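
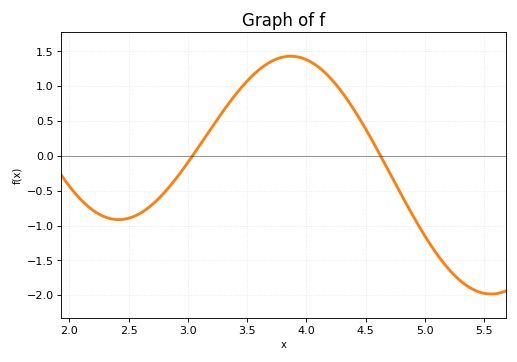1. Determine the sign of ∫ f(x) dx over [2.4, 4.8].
positive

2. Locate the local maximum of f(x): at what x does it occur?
3.85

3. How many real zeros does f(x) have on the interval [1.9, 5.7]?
2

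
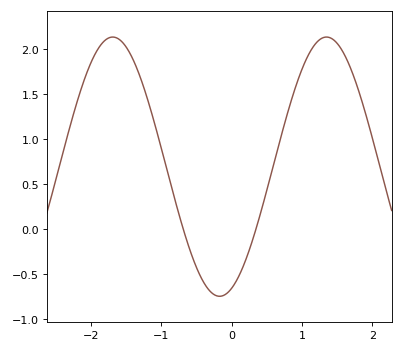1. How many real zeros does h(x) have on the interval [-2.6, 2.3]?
2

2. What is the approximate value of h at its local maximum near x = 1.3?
2.13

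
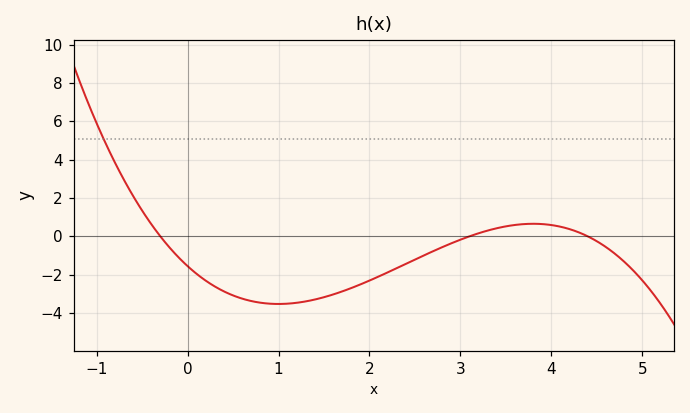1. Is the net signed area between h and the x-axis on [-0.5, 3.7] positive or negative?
negative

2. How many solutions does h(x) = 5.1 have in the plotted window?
1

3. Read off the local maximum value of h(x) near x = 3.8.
0.6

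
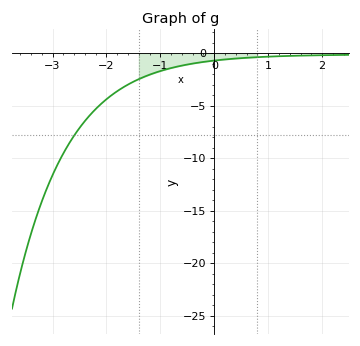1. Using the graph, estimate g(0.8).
-0.5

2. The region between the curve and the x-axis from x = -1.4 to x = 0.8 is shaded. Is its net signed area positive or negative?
negative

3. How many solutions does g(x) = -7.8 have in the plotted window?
1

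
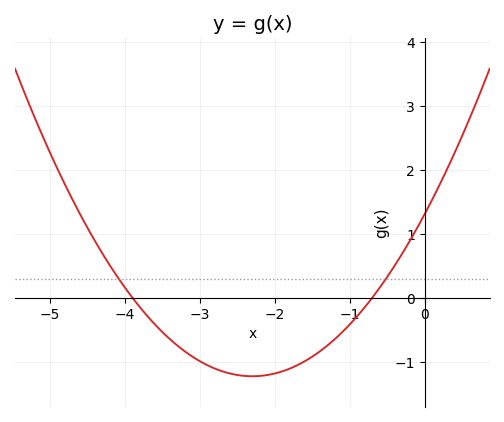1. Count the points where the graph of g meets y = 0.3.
2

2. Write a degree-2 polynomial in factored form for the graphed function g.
y = 0.48(x + 3.9)(x + 0.7)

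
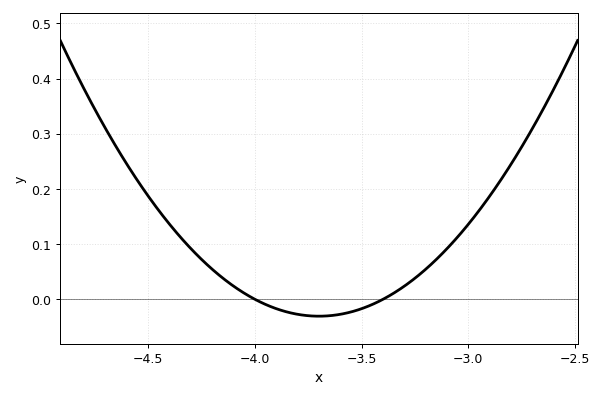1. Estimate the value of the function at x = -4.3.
0.09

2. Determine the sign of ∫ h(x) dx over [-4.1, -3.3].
negative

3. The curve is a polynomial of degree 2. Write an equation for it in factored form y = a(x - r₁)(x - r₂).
y = 0.34(x + 4)(x + 3.4)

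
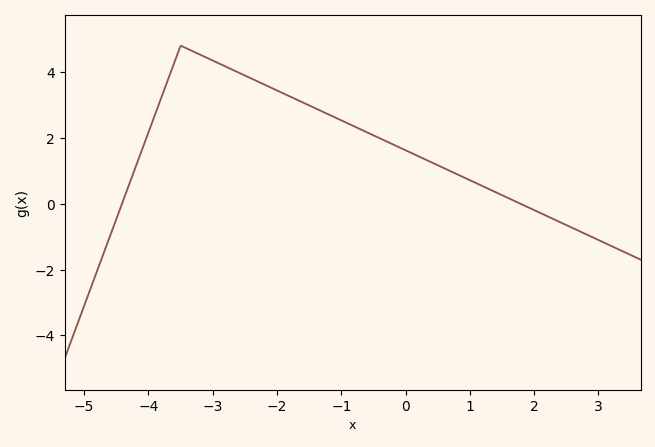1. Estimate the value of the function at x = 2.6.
-0.8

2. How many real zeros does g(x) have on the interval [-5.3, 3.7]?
2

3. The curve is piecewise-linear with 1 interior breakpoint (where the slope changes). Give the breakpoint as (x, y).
(-3.5, 4.8)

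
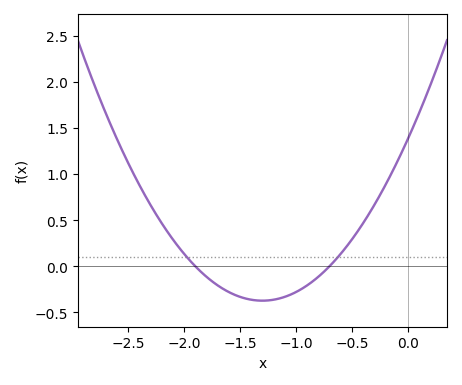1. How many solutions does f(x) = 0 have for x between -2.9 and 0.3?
2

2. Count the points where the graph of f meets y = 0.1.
2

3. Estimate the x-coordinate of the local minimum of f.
-1.3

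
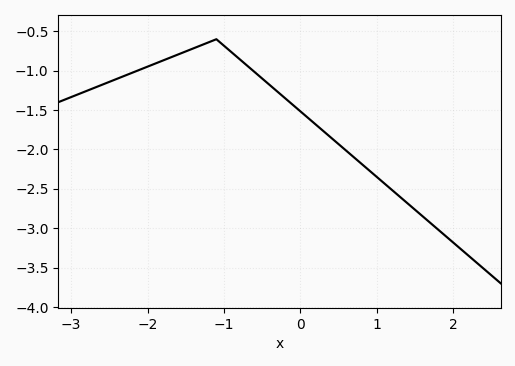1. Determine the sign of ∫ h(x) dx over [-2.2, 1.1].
negative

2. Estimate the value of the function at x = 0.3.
-1.77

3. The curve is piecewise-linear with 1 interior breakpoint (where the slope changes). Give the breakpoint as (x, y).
(-1.1, -0.6)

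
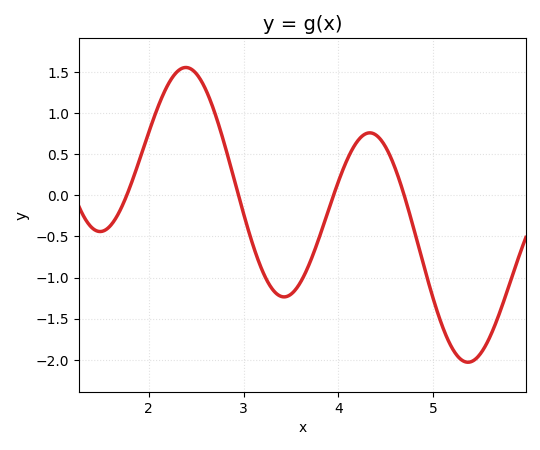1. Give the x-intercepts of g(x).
1.8, 2.9, 3.9, 4.7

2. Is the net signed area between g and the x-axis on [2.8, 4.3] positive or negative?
negative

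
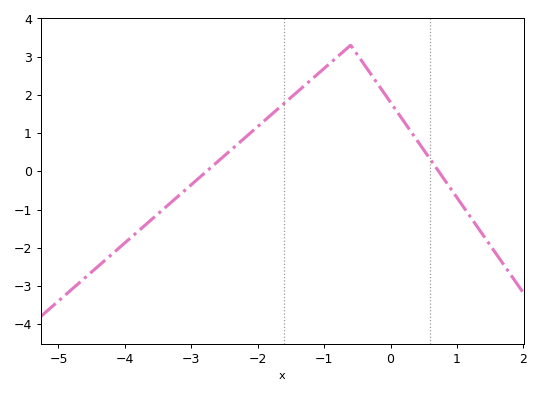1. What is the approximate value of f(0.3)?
1.06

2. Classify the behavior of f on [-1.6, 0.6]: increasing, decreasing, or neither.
neither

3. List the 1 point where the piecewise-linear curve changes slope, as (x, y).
(-0.6, 3.3)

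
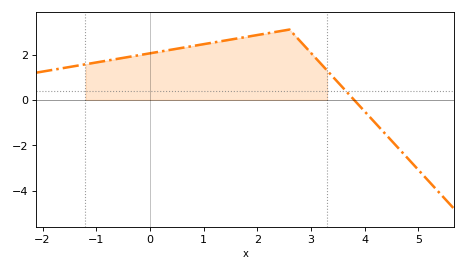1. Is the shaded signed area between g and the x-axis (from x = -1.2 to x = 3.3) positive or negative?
positive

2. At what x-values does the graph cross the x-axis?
3.8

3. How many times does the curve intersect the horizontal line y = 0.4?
1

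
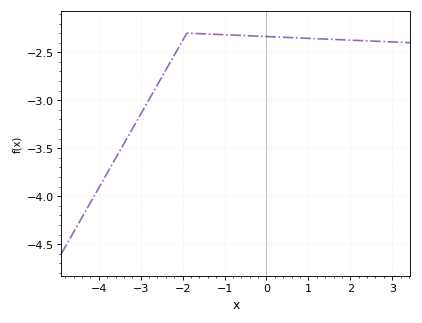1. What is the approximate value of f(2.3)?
-2.4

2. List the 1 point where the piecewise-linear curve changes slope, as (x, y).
(-1.9, -2.3)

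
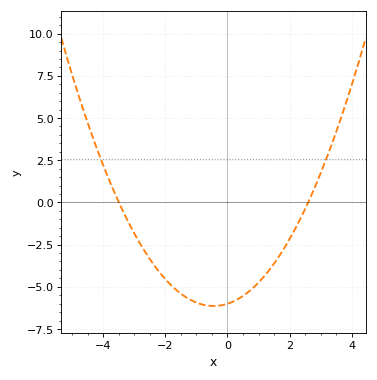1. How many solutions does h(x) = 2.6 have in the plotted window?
2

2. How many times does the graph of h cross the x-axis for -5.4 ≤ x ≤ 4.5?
2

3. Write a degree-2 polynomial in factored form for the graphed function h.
y = 0.66(x + 3.5)(x - 2.6)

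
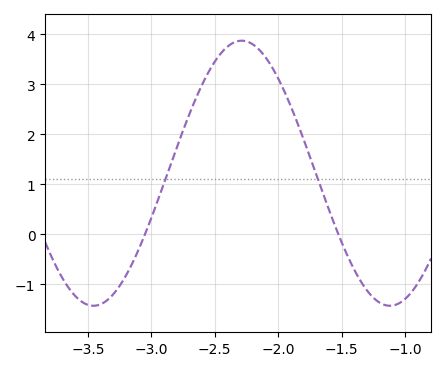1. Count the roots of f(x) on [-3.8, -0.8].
2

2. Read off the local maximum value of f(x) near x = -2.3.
3.87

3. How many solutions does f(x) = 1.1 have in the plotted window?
2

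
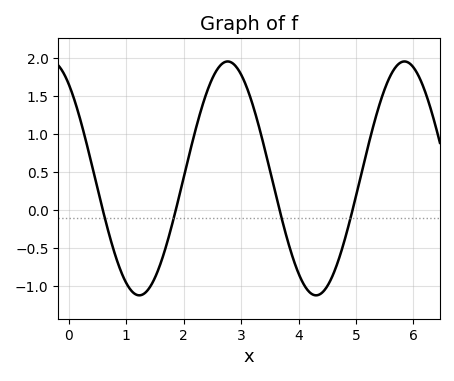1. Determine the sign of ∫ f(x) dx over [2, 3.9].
positive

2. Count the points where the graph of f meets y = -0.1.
4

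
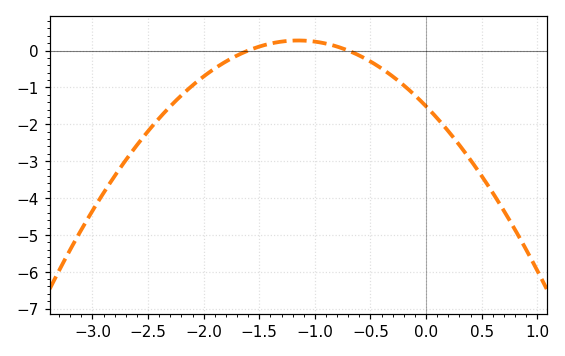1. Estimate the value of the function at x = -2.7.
-2.97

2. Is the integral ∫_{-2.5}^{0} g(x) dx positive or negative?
negative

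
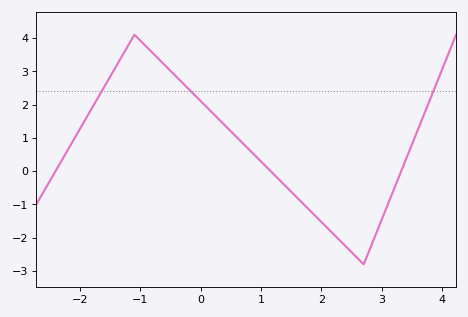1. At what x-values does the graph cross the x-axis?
-2.4, 1.2, 3.3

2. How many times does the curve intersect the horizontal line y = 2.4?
3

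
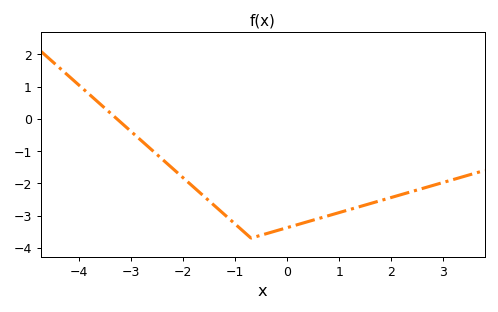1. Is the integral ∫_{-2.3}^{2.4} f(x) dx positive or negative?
negative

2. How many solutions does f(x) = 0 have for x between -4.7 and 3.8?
1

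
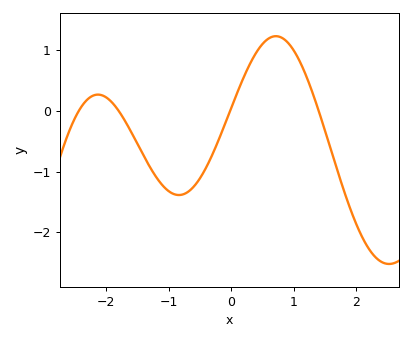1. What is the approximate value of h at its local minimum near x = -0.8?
-1.4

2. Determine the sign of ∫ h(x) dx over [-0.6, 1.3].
positive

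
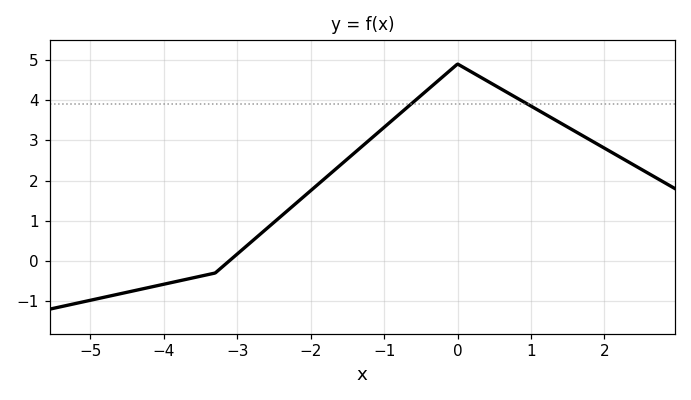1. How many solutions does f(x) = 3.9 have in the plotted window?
2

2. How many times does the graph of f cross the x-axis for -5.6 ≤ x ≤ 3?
1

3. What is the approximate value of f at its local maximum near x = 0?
4.9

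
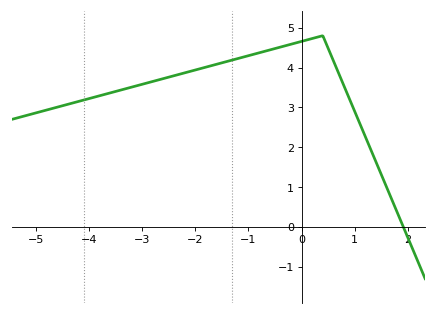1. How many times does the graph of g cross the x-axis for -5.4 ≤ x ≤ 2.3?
1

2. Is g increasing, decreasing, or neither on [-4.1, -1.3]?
increasing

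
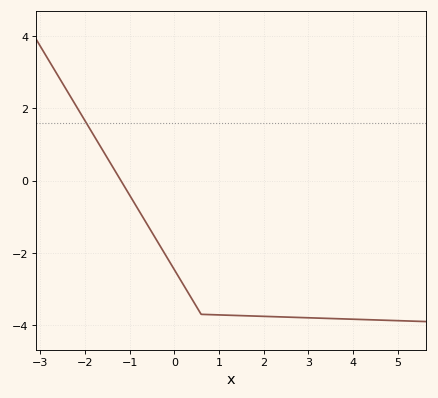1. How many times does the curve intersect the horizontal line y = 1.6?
1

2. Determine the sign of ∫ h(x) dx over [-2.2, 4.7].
negative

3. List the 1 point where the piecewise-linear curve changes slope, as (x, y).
(0.6, -3.7)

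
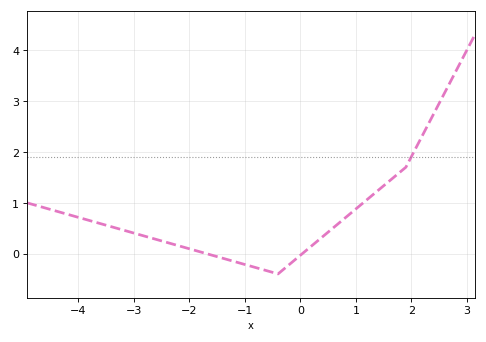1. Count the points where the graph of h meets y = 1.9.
1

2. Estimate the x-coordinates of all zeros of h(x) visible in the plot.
-1.69, 0.038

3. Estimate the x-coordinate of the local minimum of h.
-0.399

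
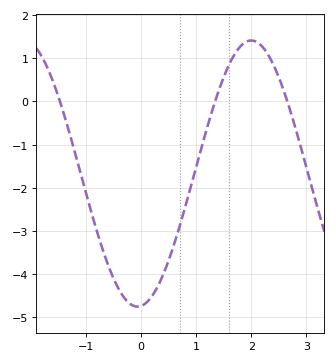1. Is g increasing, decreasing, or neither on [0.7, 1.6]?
increasing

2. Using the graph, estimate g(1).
-1.52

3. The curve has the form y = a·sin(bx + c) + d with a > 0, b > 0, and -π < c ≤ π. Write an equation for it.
y = 3.08sin(1.52x - 1.47) - 1.67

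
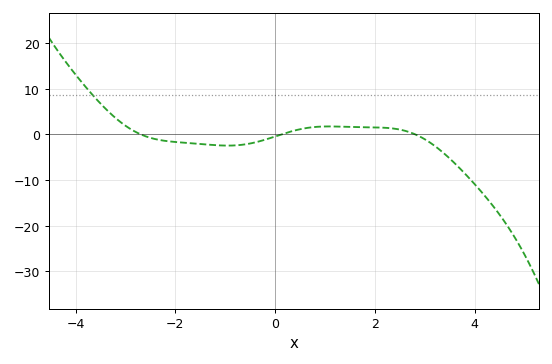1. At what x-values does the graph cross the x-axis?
-2.69, 0.125, 2.81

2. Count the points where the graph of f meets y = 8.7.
1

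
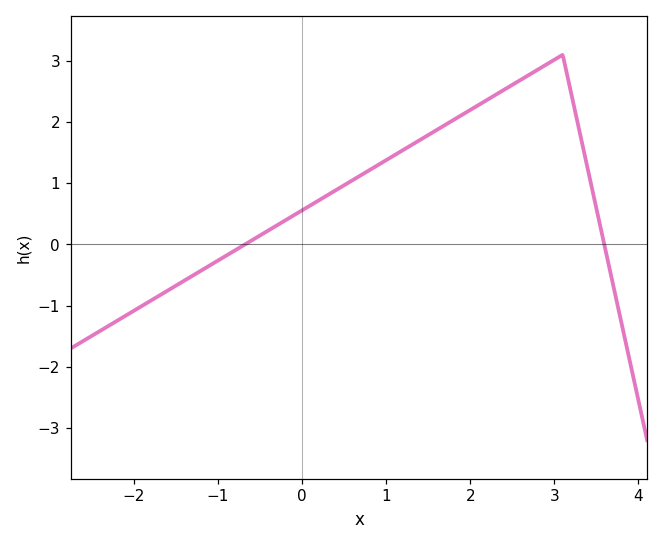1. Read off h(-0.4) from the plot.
0.227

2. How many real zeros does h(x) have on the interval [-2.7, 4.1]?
2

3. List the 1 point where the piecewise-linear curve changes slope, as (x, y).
(3.1, 3.1)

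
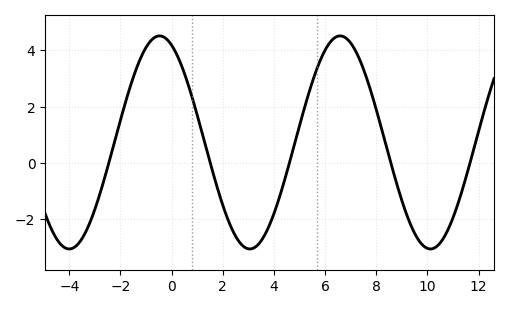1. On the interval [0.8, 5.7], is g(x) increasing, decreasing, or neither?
neither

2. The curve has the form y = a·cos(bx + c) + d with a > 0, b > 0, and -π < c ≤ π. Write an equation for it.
y = 3.78cos(0.89x + 0.42) + 0.73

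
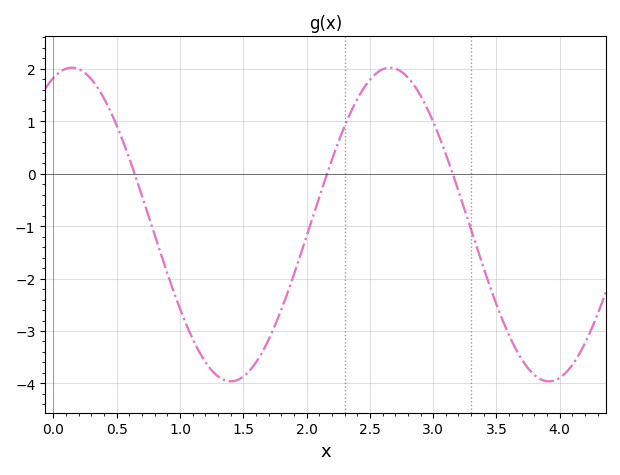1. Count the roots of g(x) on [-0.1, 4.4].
3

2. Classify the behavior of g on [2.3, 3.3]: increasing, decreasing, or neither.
neither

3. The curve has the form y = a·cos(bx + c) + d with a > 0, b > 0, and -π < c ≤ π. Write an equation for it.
y = 2.99cos(2.5x - 0.362) - 0.97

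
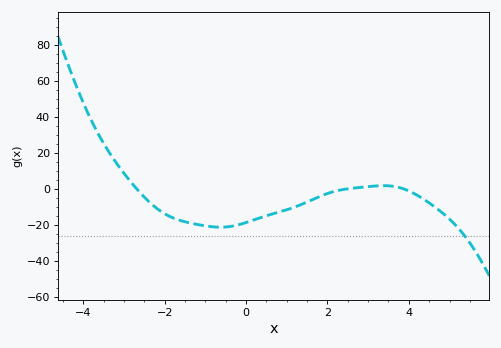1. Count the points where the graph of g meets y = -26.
1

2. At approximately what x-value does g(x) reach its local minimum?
-0.628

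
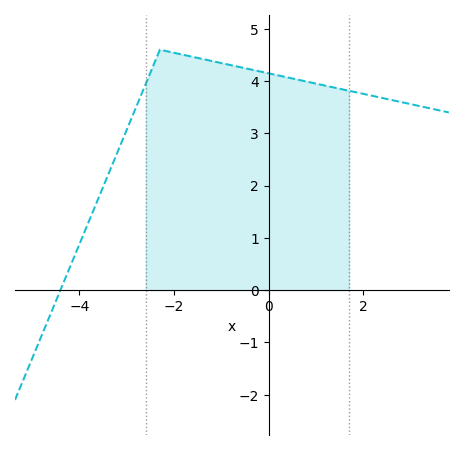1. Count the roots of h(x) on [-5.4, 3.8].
1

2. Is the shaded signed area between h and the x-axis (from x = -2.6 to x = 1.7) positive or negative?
positive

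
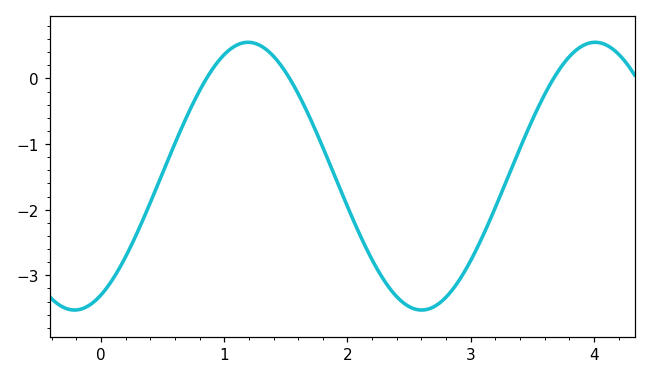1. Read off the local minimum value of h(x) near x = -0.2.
-3.5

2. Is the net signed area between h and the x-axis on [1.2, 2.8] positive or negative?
negative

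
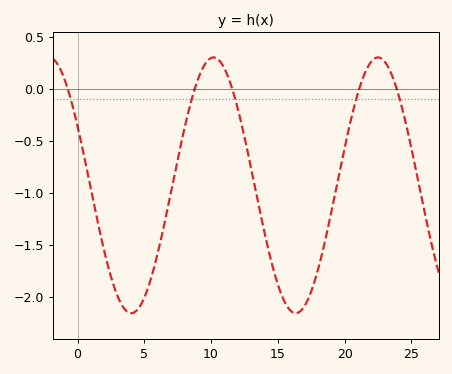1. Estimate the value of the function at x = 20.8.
-0.134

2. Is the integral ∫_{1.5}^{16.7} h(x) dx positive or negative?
negative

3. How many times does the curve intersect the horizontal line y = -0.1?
5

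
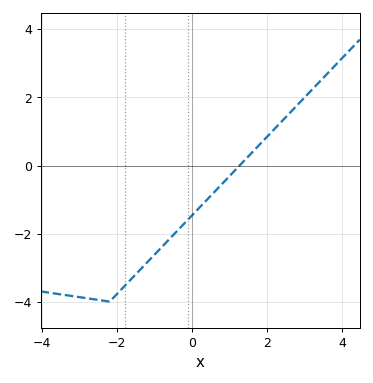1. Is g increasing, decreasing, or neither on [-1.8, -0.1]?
increasing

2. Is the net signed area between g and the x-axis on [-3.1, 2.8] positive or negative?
negative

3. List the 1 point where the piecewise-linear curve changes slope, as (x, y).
(-2.2, -4)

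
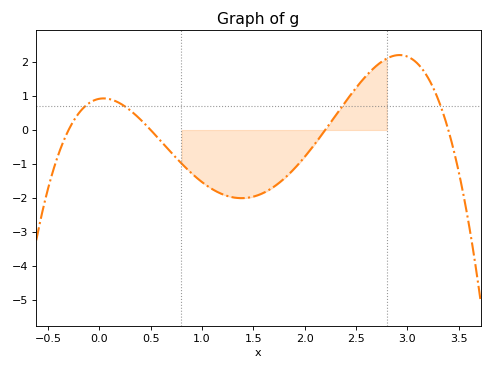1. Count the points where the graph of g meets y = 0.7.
4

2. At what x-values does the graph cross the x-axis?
-0.3, 0.5, 2.2, 3.4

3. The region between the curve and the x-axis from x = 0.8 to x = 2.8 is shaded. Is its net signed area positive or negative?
negative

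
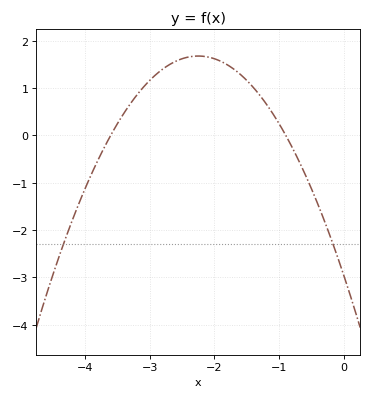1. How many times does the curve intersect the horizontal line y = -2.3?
2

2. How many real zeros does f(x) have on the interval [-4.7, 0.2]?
2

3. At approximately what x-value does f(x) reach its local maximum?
-2.2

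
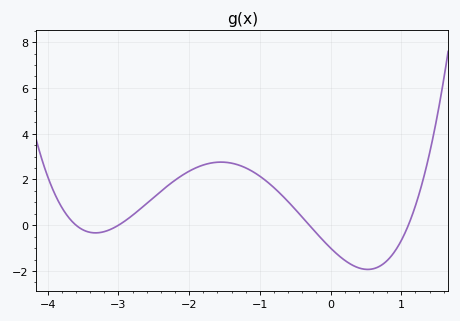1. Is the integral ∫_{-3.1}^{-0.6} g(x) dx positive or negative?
positive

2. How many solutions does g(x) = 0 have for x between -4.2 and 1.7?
4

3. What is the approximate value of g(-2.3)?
1.8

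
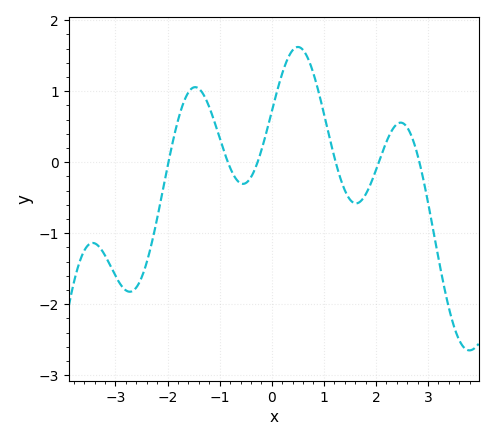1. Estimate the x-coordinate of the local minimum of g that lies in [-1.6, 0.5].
-0.553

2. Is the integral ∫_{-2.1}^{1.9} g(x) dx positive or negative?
positive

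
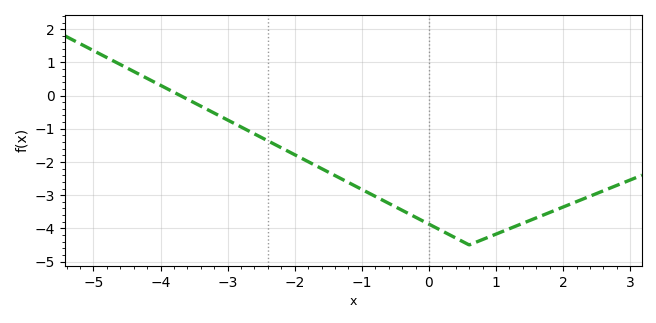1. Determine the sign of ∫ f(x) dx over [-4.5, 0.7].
negative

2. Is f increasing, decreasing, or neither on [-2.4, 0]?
decreasing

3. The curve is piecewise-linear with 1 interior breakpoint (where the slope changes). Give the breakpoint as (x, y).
(0.6, -4.5)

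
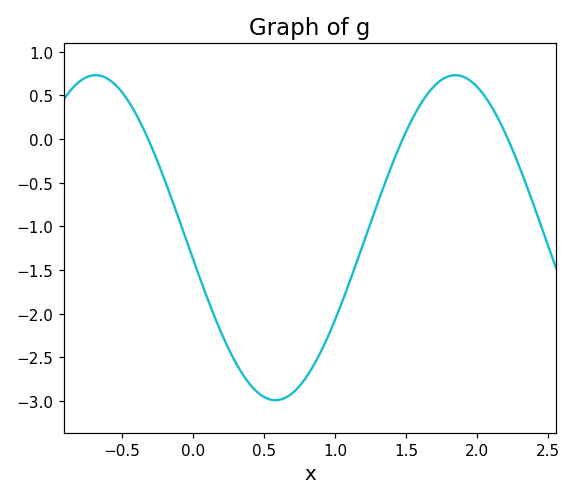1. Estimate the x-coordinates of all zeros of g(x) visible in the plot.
-0.315, 1.48, 2.22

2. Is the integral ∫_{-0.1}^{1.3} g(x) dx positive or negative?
negative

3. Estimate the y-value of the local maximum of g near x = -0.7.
0.73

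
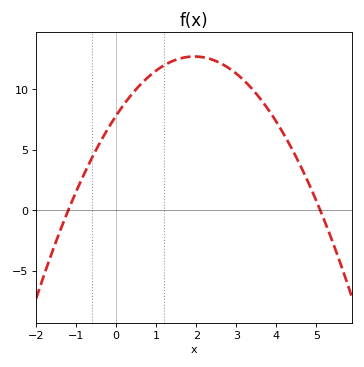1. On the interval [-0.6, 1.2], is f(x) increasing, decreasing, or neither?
increasing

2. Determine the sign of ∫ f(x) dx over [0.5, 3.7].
positive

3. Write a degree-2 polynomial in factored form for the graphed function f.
y = -1.28(x + 1.2)(x - 5.1)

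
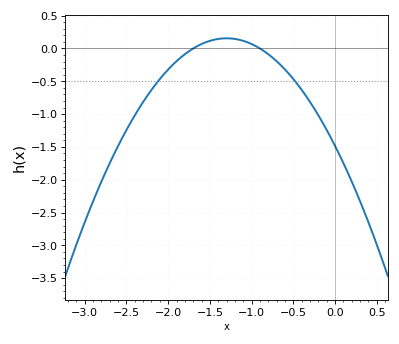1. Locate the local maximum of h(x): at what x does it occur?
-1.3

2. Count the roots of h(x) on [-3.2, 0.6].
2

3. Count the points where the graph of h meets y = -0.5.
2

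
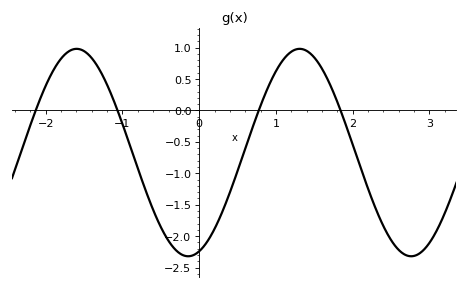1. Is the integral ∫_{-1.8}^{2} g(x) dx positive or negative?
negative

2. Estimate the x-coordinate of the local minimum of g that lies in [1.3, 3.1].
2.8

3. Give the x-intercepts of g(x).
-2.1, -1.1, 0.8, 1.8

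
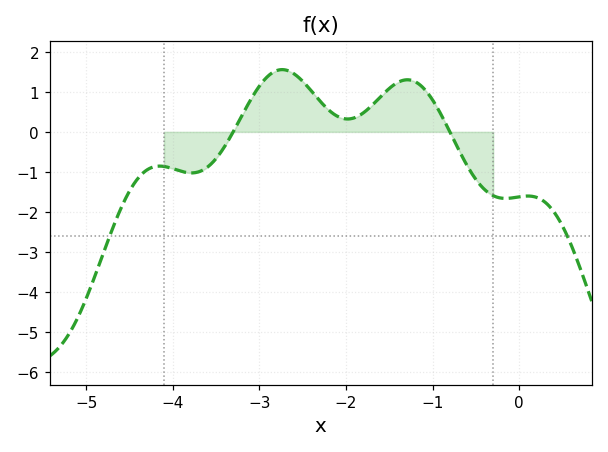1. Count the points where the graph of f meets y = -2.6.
2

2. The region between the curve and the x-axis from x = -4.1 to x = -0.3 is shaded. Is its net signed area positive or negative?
positive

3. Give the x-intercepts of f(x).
-3.3, -0.8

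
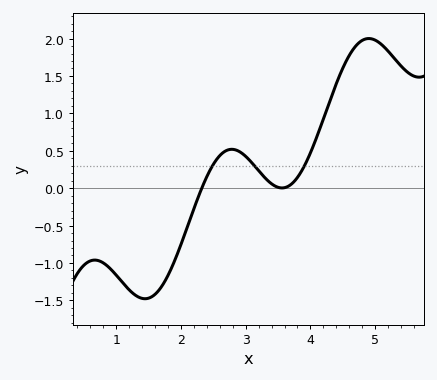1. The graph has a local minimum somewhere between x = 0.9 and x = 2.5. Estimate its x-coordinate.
1.45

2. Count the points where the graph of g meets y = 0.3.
3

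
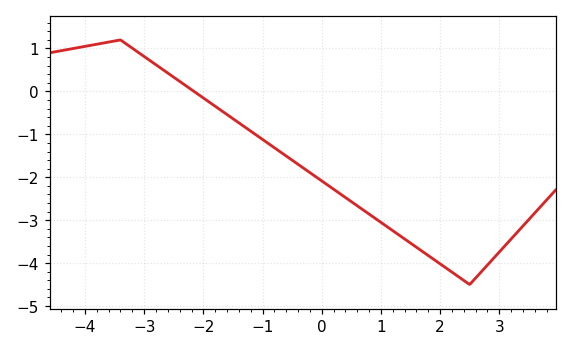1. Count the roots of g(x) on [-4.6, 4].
1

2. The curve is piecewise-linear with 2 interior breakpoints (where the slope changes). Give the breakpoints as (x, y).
(-3.4, 1.2); (2.5, -4.5)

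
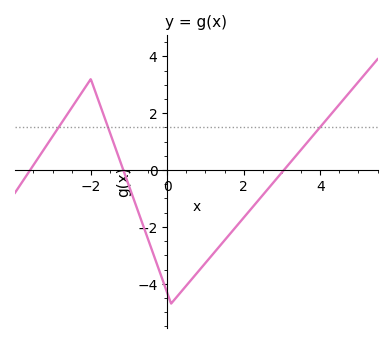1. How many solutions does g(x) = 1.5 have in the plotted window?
3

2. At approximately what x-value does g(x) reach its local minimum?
0.1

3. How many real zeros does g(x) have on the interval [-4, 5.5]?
3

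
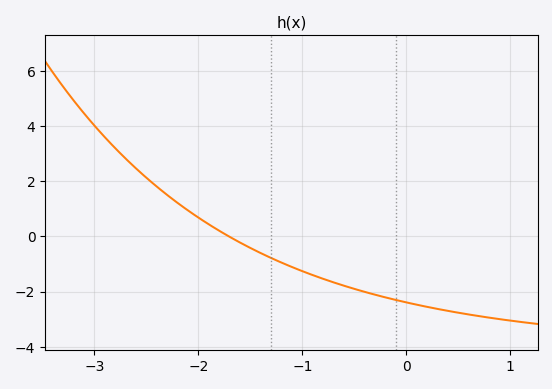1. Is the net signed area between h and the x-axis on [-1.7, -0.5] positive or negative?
negative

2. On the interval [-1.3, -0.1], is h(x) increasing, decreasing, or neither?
decreasing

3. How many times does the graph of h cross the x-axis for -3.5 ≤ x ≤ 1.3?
1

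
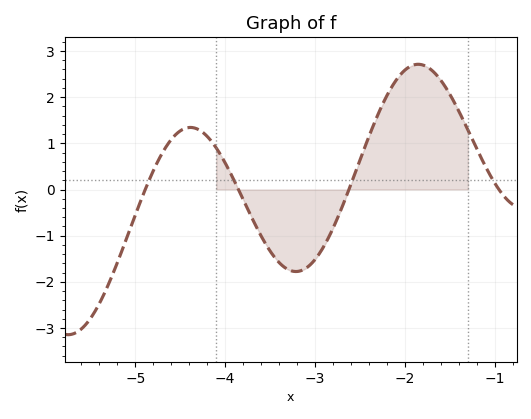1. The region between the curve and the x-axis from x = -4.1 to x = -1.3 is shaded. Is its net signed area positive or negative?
positive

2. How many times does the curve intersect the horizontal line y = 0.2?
4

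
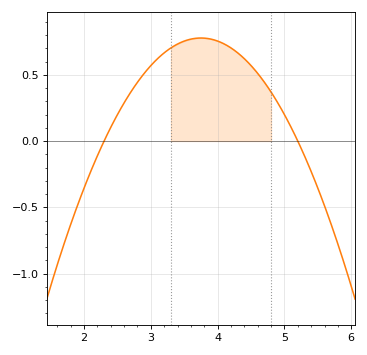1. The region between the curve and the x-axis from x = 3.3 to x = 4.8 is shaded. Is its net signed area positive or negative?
positive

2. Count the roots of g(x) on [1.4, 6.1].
2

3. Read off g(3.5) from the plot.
0.75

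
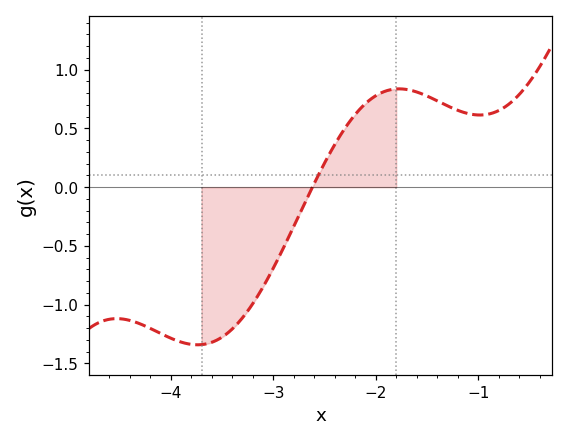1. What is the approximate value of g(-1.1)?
0.627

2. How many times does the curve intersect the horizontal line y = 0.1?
1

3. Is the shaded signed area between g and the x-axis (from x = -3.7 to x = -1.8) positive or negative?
negative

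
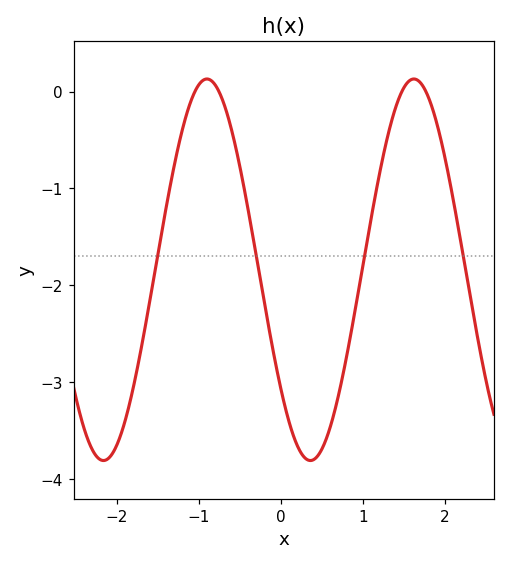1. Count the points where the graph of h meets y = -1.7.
4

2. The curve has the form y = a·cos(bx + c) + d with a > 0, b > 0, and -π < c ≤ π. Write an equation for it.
y = 1.97cos(2.5x + 2.2) - 1.84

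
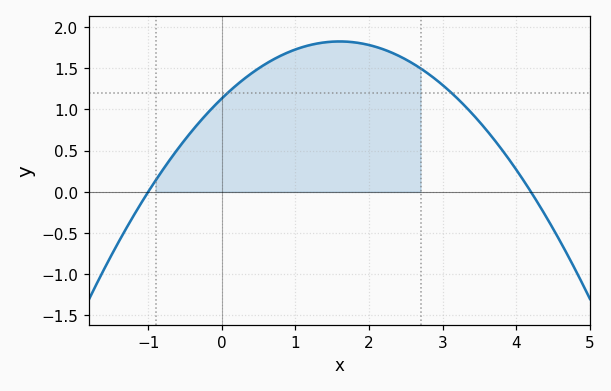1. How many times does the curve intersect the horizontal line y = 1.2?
2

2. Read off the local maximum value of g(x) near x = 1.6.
1.83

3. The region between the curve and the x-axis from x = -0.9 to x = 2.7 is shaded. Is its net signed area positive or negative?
positive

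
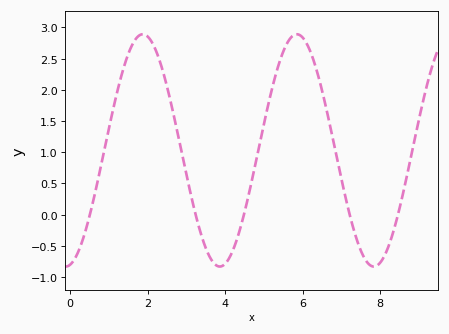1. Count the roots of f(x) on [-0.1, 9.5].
5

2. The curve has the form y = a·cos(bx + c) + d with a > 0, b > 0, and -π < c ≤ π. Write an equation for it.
y = 1.86cos(1.58x - 2.96) + 1.03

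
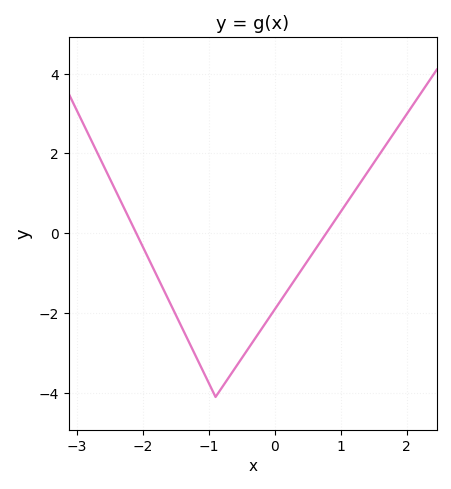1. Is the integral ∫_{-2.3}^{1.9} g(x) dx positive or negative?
negative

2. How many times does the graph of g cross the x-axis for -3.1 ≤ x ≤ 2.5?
2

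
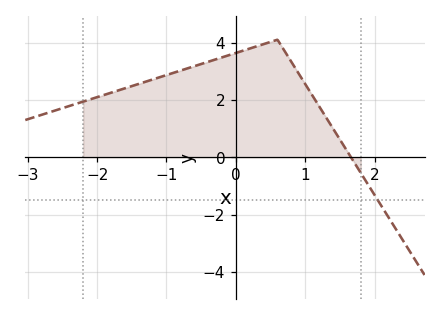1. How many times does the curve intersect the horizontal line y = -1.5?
1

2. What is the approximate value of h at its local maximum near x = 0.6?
4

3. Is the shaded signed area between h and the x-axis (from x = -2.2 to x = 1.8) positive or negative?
positive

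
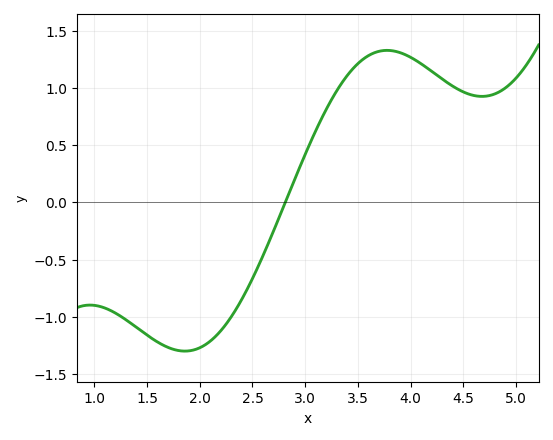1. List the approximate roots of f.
2.8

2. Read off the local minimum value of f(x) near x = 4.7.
0.95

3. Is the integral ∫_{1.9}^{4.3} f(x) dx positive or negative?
positive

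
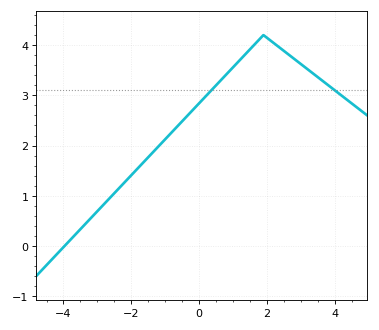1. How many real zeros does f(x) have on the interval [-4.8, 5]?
1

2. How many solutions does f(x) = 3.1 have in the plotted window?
2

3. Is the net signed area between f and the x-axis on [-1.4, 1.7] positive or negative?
positive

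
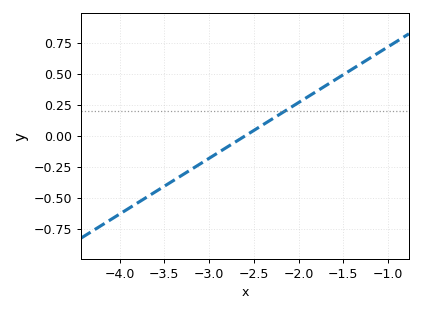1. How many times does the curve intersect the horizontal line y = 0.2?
1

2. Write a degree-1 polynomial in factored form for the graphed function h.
y = 0.45(x + 2.6)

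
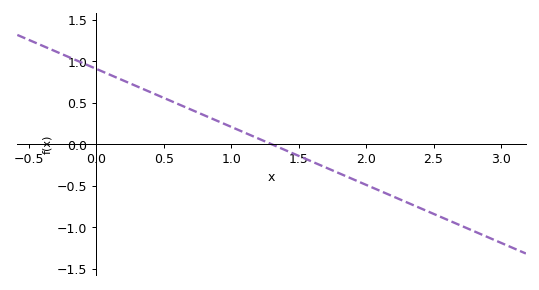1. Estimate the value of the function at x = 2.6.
-0.9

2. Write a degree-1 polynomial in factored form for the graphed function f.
y = -0.7(x - 1.3)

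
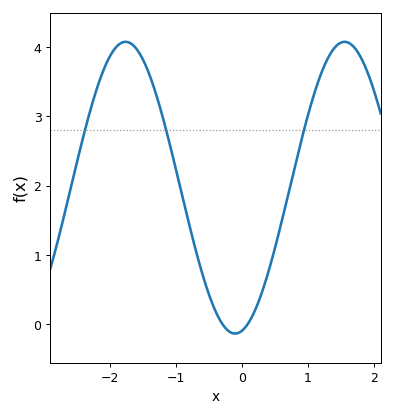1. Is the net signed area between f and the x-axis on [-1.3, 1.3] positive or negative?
positive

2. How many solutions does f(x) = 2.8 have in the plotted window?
3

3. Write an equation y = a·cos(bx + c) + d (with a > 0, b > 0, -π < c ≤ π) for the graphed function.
y = 2.11cos(1.9x - 2.9) + 1.97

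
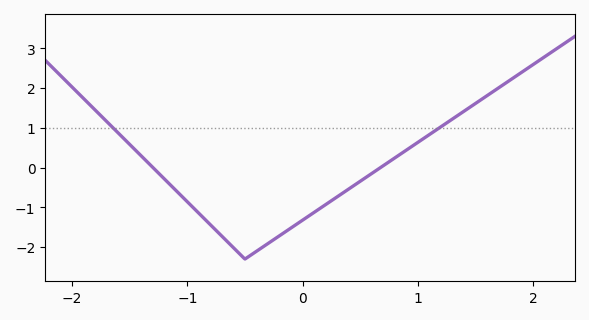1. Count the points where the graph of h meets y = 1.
2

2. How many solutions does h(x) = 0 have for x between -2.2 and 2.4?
2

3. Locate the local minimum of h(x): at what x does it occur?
-0.5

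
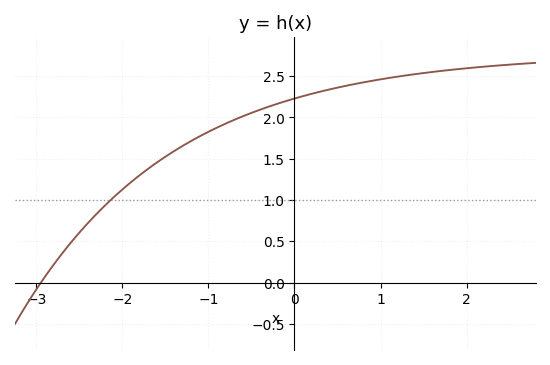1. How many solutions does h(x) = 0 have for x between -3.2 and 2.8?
1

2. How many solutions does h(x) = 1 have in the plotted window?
1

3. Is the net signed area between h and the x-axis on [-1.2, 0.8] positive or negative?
positive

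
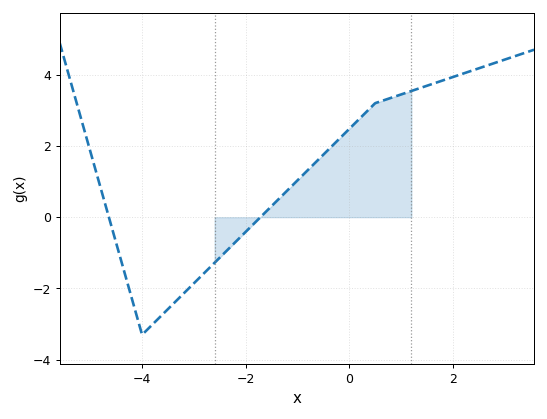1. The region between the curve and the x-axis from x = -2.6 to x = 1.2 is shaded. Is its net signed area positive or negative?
positive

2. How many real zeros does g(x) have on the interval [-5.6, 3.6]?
2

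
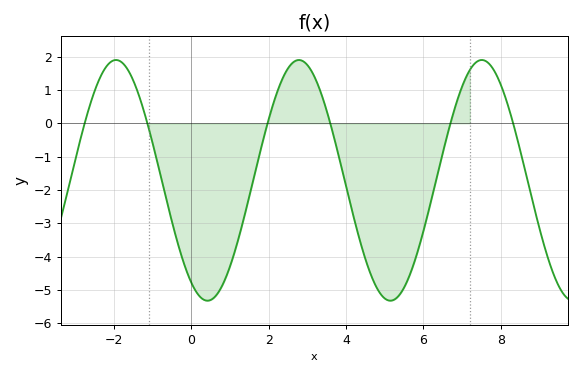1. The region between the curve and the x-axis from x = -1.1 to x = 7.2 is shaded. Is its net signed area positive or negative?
negative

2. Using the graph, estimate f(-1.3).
0.668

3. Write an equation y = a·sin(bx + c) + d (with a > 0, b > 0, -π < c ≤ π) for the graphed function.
y = 3.61sin(1.33x - 2.13) - 1.71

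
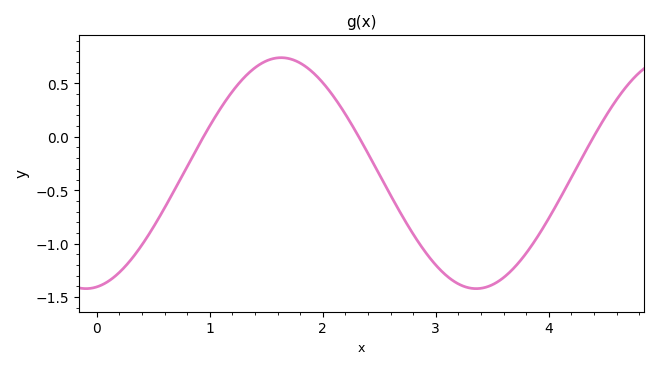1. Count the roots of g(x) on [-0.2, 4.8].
3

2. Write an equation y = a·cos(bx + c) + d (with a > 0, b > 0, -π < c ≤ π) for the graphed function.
y = 1.08cos(1.82x - 2.97) - 0.34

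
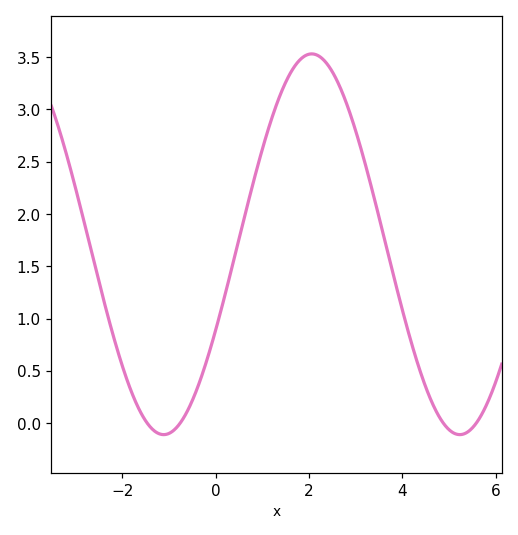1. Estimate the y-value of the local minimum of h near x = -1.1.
-0.1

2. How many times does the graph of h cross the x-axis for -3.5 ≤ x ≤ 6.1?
4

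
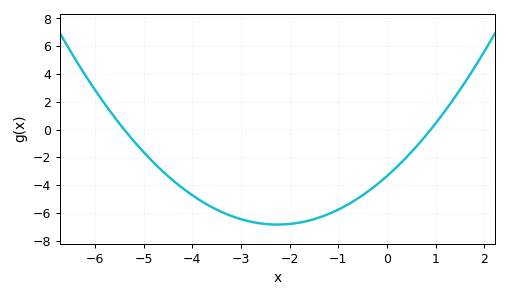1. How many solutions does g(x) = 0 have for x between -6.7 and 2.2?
2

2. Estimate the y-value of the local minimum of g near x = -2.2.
-6.8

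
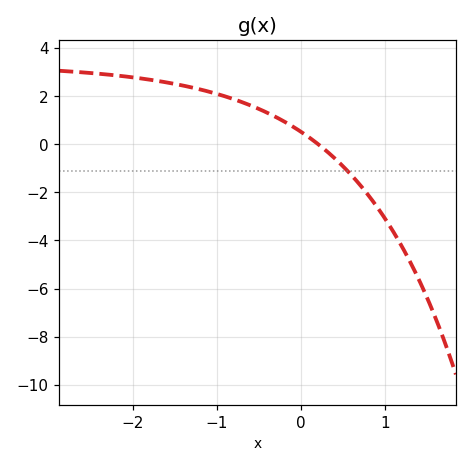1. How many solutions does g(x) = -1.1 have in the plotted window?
1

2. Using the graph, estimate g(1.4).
-5.63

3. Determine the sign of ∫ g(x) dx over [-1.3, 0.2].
positive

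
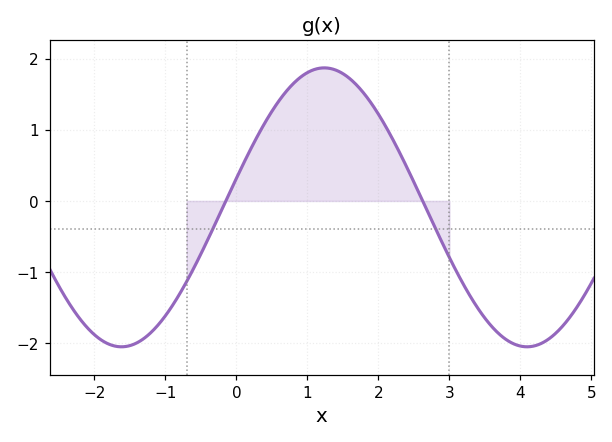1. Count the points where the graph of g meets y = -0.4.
2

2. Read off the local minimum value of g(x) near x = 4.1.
-2.05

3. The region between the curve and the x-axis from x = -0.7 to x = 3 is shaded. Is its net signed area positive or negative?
positive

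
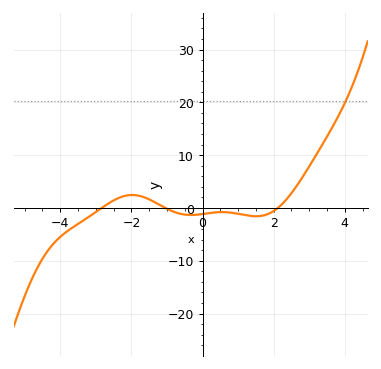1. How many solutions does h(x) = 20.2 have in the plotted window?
1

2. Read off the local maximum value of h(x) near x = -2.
2.45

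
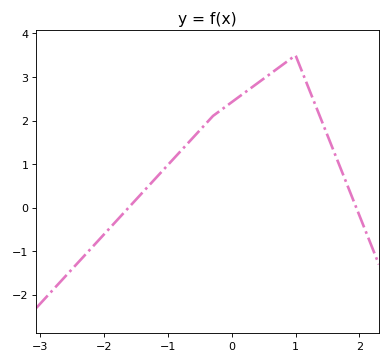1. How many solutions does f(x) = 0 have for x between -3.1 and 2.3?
2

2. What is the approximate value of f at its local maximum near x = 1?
3.5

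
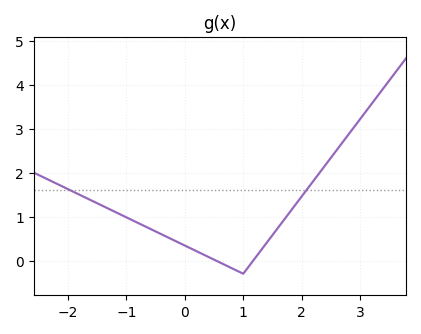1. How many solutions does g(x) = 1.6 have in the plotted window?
2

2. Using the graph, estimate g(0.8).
-0.2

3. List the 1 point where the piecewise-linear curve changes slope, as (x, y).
(1, -0.3)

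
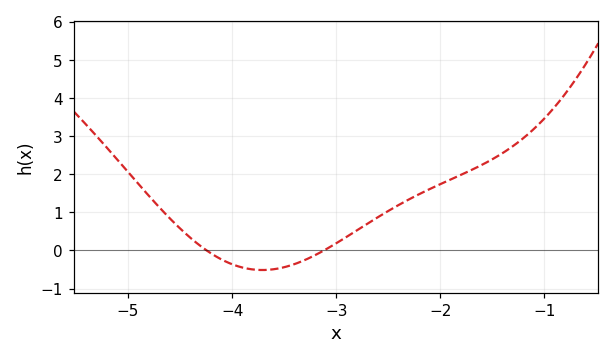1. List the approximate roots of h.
-4.24, -3.12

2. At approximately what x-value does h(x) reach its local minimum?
-3.71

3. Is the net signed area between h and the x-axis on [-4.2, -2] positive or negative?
positive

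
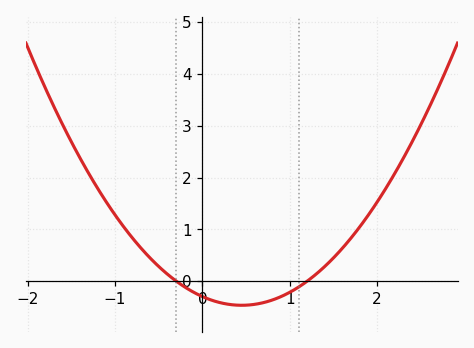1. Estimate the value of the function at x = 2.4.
2.69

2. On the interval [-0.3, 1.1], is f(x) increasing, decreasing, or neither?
neither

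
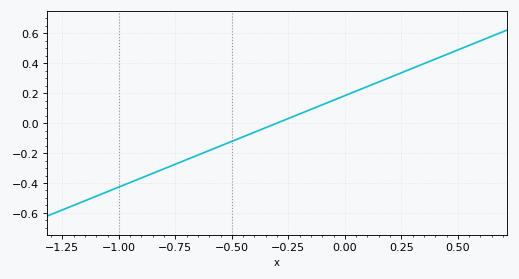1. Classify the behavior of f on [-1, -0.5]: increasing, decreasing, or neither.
increasing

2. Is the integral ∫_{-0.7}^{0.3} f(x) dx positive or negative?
positive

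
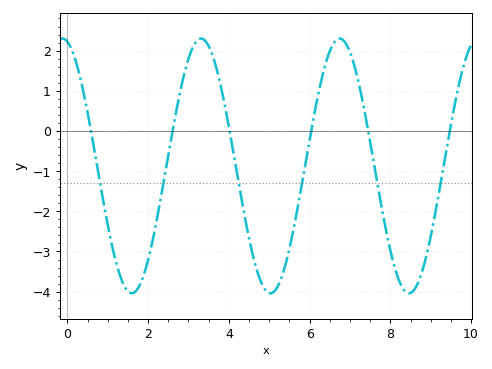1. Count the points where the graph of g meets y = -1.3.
6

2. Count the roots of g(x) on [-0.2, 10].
6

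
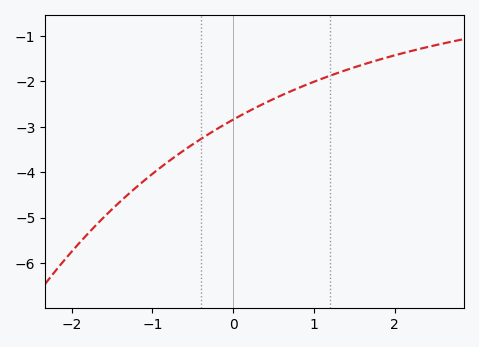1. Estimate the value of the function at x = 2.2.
-1.3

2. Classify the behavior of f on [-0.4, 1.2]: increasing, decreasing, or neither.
increasing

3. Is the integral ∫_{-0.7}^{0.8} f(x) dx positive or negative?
negative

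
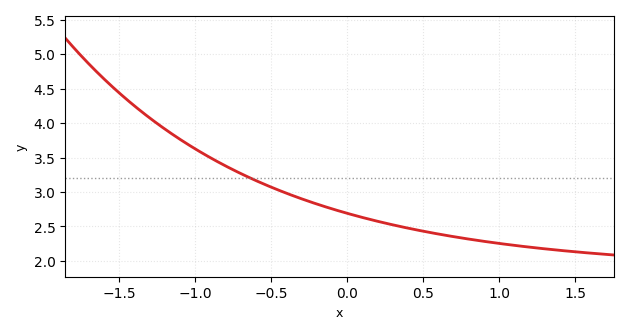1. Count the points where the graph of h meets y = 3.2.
1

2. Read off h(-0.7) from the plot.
3.25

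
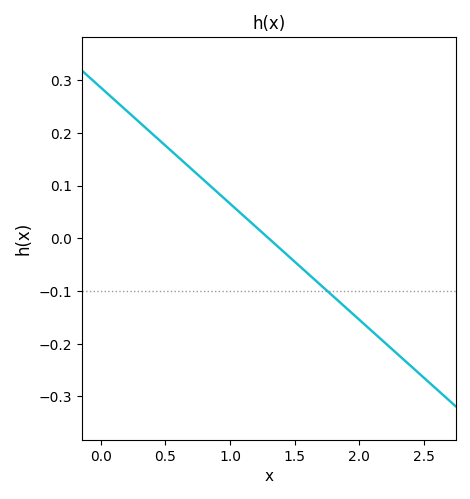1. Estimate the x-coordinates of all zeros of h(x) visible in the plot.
1.3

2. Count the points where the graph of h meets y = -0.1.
1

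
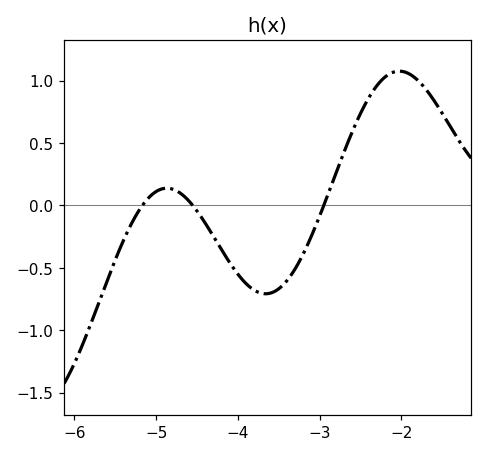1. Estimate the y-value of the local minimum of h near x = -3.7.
-0.708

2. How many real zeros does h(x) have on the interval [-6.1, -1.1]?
3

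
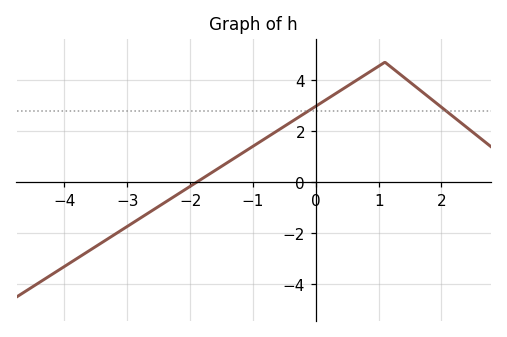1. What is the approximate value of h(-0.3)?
2.6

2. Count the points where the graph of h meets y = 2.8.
2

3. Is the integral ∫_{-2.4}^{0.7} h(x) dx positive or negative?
positive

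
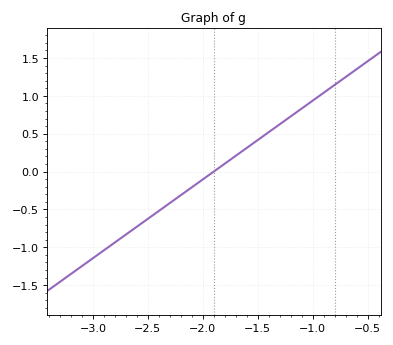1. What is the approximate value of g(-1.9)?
0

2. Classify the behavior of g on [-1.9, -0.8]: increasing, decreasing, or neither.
increasing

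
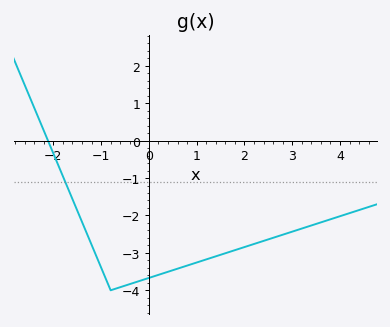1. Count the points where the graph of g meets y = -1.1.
1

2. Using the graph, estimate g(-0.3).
-3.79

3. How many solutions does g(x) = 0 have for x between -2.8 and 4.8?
1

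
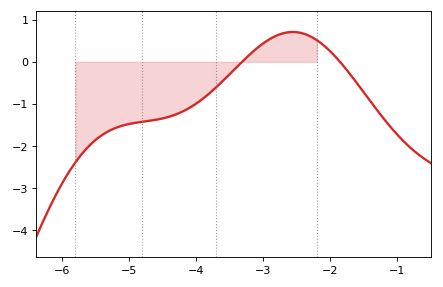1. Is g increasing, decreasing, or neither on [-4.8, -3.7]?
increasing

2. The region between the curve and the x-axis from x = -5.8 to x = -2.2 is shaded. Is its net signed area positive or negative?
negative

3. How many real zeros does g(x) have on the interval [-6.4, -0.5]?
2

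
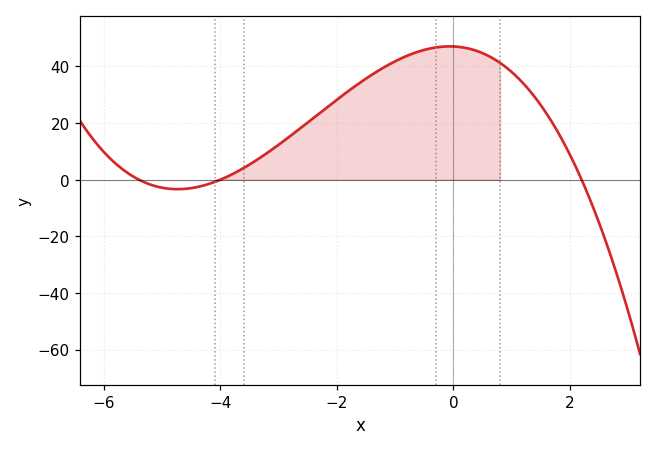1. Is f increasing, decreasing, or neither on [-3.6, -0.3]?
increasing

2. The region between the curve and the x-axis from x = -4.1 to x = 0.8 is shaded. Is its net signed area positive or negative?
positive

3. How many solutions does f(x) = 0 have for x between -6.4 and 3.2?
3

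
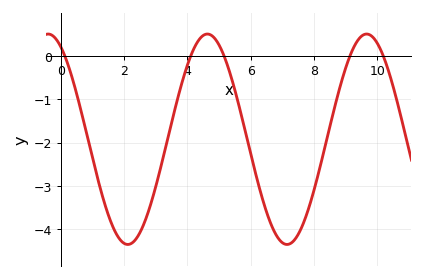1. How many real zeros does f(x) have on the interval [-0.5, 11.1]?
5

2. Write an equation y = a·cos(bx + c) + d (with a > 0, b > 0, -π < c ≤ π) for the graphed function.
y = 2.43cos(1.25x + 0.492) - 1.92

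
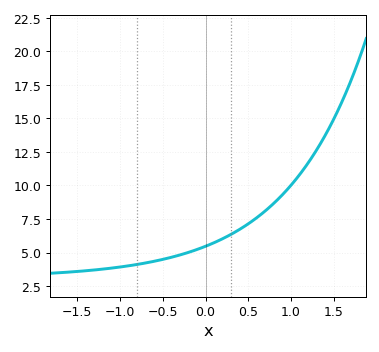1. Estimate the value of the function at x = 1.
10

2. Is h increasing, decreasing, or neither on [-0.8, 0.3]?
increasing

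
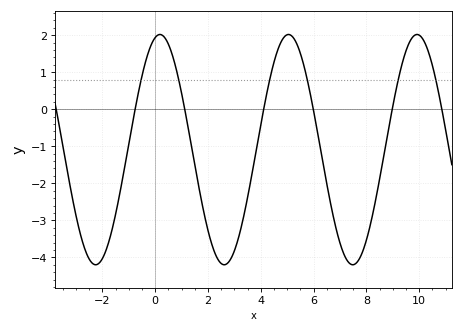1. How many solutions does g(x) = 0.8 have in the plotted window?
6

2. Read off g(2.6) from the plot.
-4.2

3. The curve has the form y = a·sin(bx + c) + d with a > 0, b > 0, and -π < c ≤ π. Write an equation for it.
y = 3.11sin(1.29x + 1.34) - 1.09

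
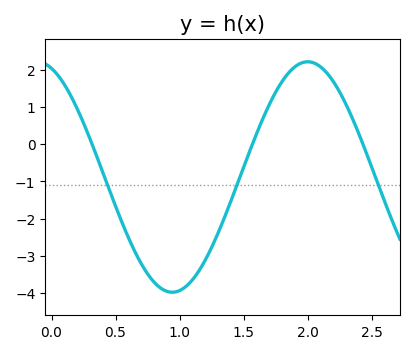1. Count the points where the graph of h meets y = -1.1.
3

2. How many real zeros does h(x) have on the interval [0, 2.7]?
3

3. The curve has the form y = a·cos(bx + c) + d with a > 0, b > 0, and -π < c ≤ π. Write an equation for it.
y = 3.09cos(3x + 0.34) - 0.88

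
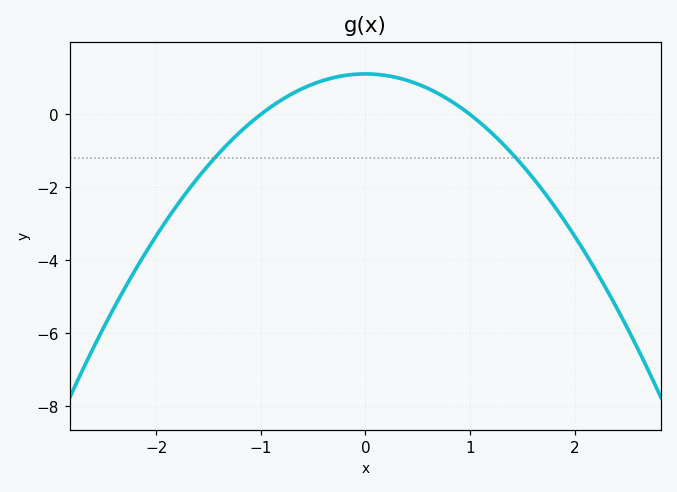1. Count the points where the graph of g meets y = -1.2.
2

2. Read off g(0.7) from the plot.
0.6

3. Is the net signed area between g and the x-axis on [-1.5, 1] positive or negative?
positive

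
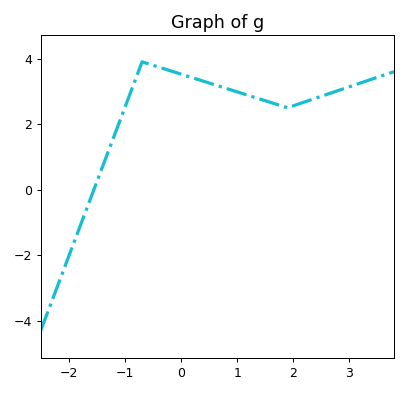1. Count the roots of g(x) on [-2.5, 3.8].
1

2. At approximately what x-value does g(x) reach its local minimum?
1.9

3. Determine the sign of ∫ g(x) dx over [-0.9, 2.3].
positive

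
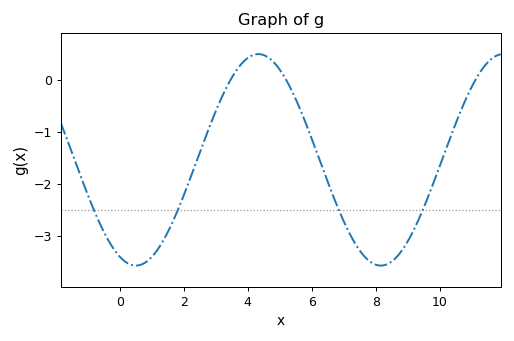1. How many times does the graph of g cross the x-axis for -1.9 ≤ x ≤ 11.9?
3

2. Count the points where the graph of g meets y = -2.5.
4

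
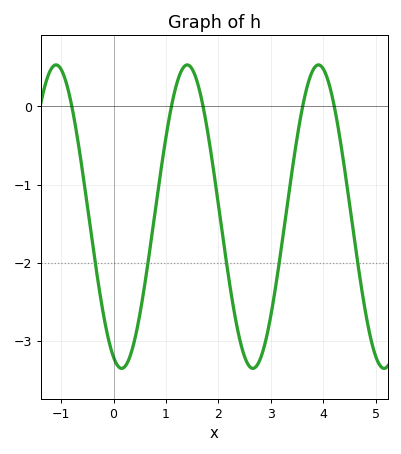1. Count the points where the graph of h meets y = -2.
5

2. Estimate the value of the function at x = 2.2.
-2.2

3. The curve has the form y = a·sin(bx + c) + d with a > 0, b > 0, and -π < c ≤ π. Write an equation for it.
y = 1.94sin(2.5x - 2) - 1.41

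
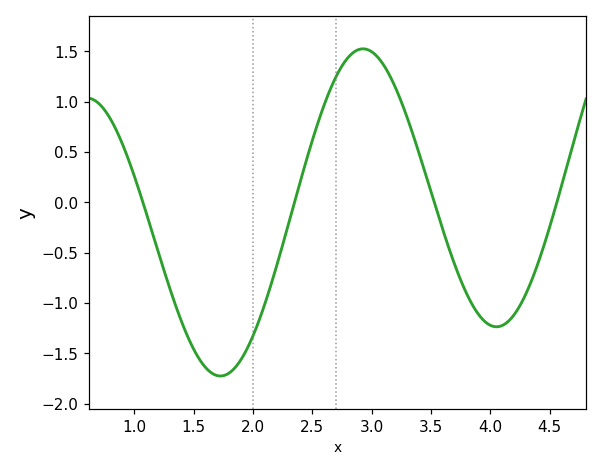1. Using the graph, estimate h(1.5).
-1.45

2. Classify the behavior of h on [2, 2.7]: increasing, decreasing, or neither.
increasing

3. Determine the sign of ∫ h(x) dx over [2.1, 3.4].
positive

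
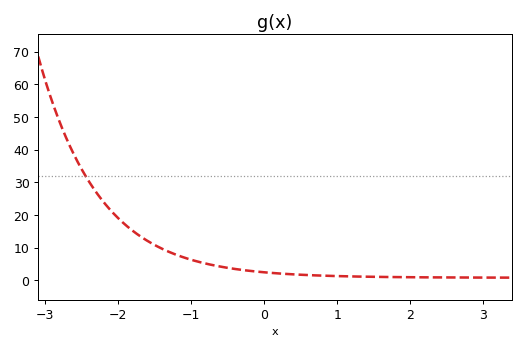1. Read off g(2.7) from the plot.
0.845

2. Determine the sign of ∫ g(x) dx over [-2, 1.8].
positive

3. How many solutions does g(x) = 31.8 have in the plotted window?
1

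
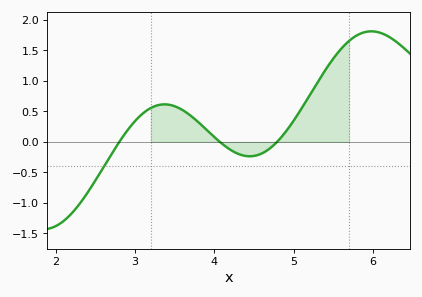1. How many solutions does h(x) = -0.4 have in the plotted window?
1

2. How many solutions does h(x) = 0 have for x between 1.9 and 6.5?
3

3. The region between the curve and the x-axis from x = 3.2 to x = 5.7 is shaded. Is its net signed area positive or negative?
positive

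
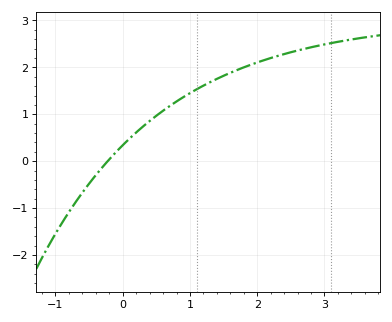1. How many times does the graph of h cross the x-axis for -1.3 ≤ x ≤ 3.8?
1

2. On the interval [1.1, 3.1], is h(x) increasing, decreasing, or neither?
increasing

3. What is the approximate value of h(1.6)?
1.9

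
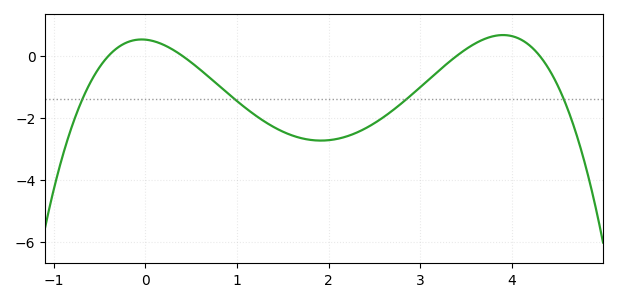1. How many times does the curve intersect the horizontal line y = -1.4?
4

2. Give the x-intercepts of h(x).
-0.4, 0.4, 3.4, 4.3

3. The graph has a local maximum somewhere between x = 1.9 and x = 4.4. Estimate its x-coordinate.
3.9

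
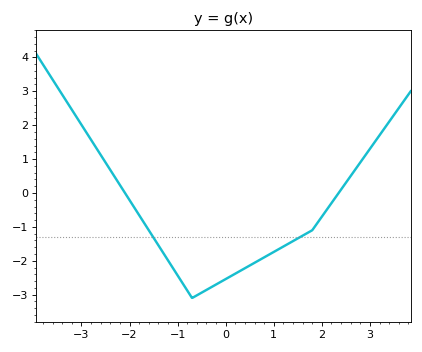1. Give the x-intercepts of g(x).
-2, 2.4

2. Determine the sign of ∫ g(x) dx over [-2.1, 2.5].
negative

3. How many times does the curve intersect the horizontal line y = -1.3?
2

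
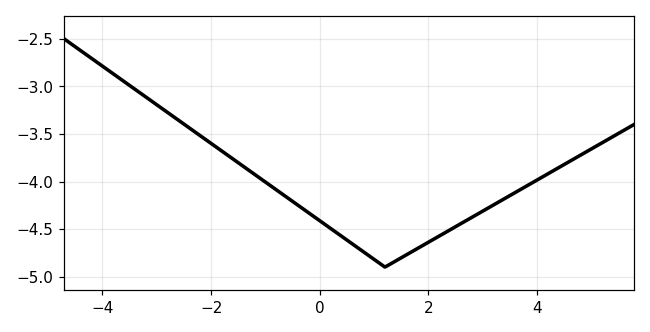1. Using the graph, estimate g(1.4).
-4.83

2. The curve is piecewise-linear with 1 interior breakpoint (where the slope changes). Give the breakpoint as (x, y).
(1.2, -4.9)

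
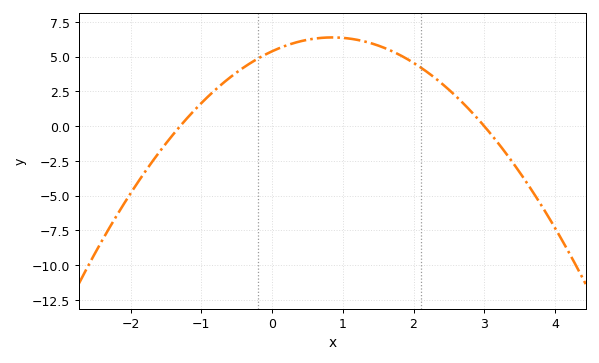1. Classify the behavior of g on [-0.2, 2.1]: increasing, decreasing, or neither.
neither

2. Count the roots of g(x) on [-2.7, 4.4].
2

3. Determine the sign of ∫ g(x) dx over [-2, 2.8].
positive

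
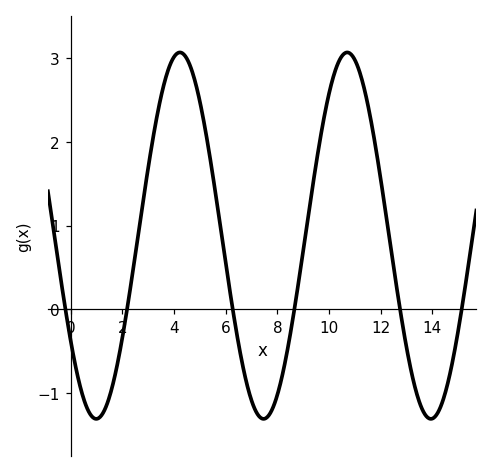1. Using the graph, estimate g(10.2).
2.81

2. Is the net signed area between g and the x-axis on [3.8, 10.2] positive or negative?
positive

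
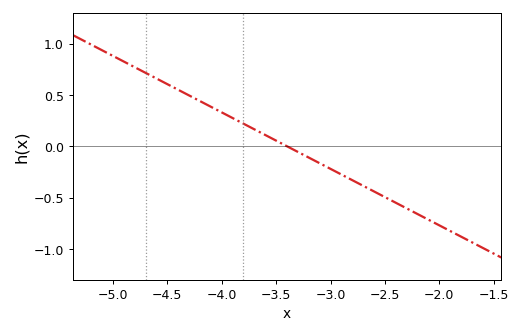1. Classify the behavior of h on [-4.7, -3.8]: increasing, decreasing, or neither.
decreasing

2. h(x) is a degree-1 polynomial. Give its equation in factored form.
y = -0.55(x + 3.4)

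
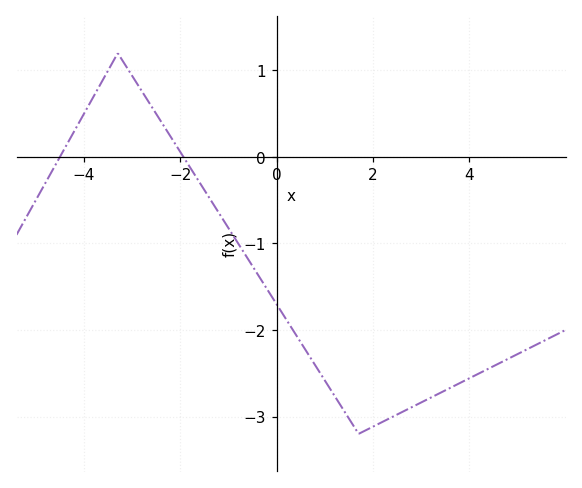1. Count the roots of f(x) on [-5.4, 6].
2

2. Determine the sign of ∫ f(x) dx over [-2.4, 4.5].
negative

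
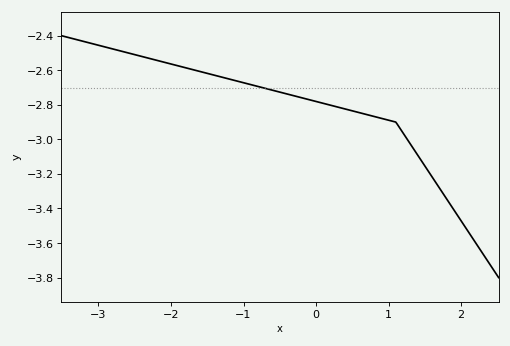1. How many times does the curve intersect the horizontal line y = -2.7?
1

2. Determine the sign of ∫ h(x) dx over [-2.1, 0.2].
negative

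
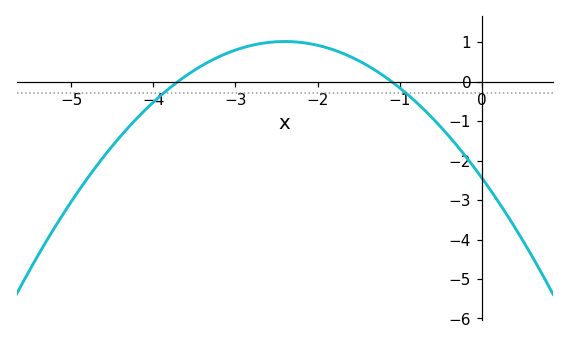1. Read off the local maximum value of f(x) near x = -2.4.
1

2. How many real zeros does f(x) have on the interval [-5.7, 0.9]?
2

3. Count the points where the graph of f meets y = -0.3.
2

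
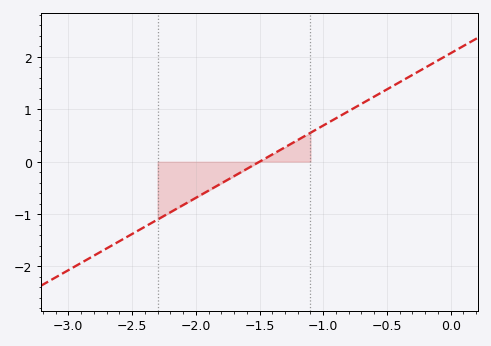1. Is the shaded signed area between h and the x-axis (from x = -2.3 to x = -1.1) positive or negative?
negative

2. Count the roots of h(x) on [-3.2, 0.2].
1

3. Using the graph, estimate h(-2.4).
-1.2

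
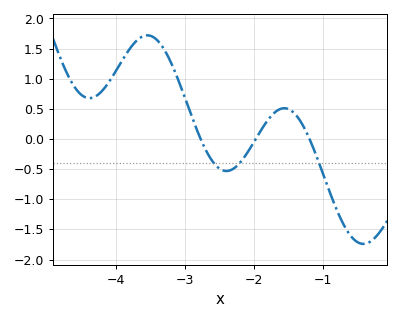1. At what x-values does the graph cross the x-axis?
-2.8, -2, -1.2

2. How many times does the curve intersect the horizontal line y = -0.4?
3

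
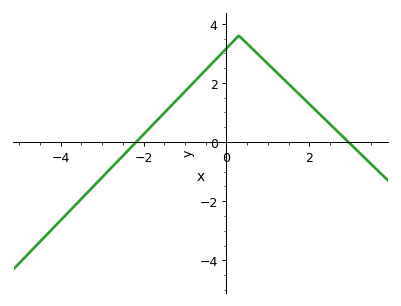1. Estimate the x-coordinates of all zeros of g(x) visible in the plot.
-2.18, 2.95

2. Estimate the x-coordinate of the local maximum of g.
0.299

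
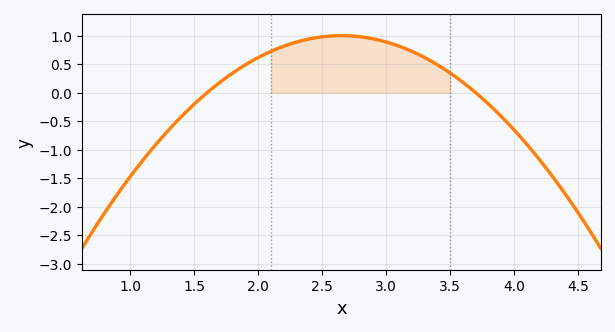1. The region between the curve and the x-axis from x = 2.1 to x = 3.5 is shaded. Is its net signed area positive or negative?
positive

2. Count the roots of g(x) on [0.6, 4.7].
2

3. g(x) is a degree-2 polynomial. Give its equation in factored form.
y = -0.91(x - 1.6)(x - 3.7)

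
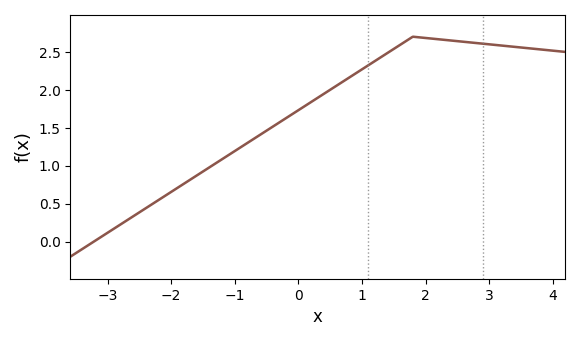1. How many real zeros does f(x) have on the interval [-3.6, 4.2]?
1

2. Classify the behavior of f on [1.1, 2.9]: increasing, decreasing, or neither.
neither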